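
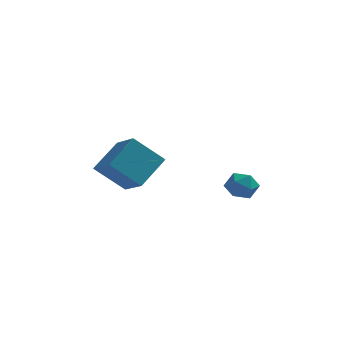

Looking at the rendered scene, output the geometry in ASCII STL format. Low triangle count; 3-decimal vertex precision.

solid 
facet normal -0.878 0.344 0.334
outer loop
vertex 1.61 -0.698 0.647
vertex 1.289 -1.585 0.717
vertex 1.727 -1.18 1.452
endloop
endfacet
facet normal -0.346 0.782 0.518
outer loop
vertex 1.61 -0.698 0.647
vertex 1.727 -1.18 1.452
vertex 2.431 -0.645 1.115
endloop
endfacet
facet normal -0.020 0.997 -0.078
outer loop
vertex 1.61 -0.698 0.647
vertex 2.431 -0.645 1.115
vertex 2.428 -0.719 0.171
endloop
endfacet
facet normal -0.350 0.692 -0.632
outer loop
vertex 1.61 -0.698 0.647
vertex 2.428 -0.719 0.171
vertex 1.722 -1.3 -0.074
endloop
endfacet
facet normal -0.880 0.289 -0.378
outer loop
vertex 1.61 -0.698 0.647
vertex 1.722 -1.3 -0.074
vertex 1.289 -1.585 0.717
endloop
endfacet
facet normal 0.124 0.407 0.905
outer loop
vertex 2.431 -0.645 1.115
vertex 1.727 -1.18 1.452
vertex 2.618 -1.5 1.474
endloop
endfacet
facet normal -0.737 -0.301 0.605
outer loop
vertex 1.727 -1.18 1.452
vertex 1.289 -1.585 0.717
vertex 1.912 -2.081 1.229
endloop
endfacet
facet normal -0.740 -0.391 -0.546
outer loop
vertex 1.289 -1.585 0.717
vertex 1.722 -1.3 -0.074
vertex 1.909 -2.155 0.285
endloop
endfacet
facet normal 0.117 0.261 -0.958
outer loop
vertex 1.722 -1.3 -0.074
vertex 2.428 -0.719 0.171
vertex 2.613 -1.62 -0.052
endloop
endfacet
facet normal 0.652 0.756 -0.061
outer loop
vertex 2.428 -0.719 0.171
vertex 2.431 -0.645 1.115
vertex 3.051 -1.215 0.683
endloop
endfacet
facet normal 0.350 -0.692 0.632
outer loop
vertex 2.73 -2.102 0.753
vertex 2.618 -1.5 1.474
vertex 1.912 -2.081 1.229
endloop
endfacet
facet normal 0.020 -0.997 0.078
outer loop
vertex 2.73 -2.102 0.753
vertex 1.912 -2.081 1.229
vertex 1.909 -2.155 0.285
endloop
endfacet
facet normal 0.346 -0.782 -0.518
outer loop
vertex 2.73 -2.102 0.753
vertex 1.909 -2.155 0.285
vertex 2.613 -1.62 -0.052
endloop
endfacet
facet normal 0.878 -0.344 -0.334
outer loop
vertex 2.73 -2.102 0.753
vertex 2.613 -1.62 -0.052
vertex 3.051 -1.215 0.683
endloop
endfacet
facet normal 0.880 -0.289 0.378
outer loop
vertex 2.73 -2.102 0.753
vertex 3.051 -1.215 0.683
vertex 2.618 -1.5 1.474
endloop
endfacet
facet normal -0.117 -0.261 0.958
outer loop
vertex 1.912 -2.081 1.229
vertex 2.618 -1.5 1.474
vertex 1.727 -1.18 1.452
endloop
endfacet
facet normal -0.652 -0.756 0.061
outer loop
vertex 1.909 -2.155 0.285
vertex 1.912 -2.081 1.229
vertex 1.289 -1.585 0.717
endloop
endfacet
facet normal -0.124 -0.407 -0.905
outer loop
vertex 2.613 -1.62 -0.052
vertex 1.909 -2.155 0.285
vertex 1.722 -1.3 -0.074
endloop
endfacet
facet normal 0.737 0.301 -0.605
outer loop
vertex 3.051 -1.215 0.683
vertex 2.613 -1.62 -0.052
vertex 2.428 -0.719 0.171
endloop
endfacet
facet normal 0.740 0.391 0.546
outer loop
vertex 2.618 -1.5 1.474
vertex 3.051 -1.215 0.683
vertex 2.431 -0.645 1.115
endloop
endfacet
facet normal -0.431 -0.683 -0.591
outer loop
vertex -4.189 -3.066 2.4
vertex -5.28 -1.606 1.508
vertex -2.623 -2.789 0.938
endloop
endfacet
facet normal 0.538 -0.720 0.440
outer loop
vertex -1.68 -1.294 2.232
vertex -4.189 -3.066 2.4
vertex -2.623 -2.789 0.938
endloop
endfacet
facet normal -0.431 -0.682 -0.591
outer loop
vertex -2.623 -2.789 0.938
vertex -5.28 -1.606 1.508
vertex -3.714 -1.328 0.046
endloop
endfacet
facet normal 0.725 0.128 -0.677
outer loop
vertex -3.714 -1.328 0.046
vertex -1.68 -1.294 2.232
vertex -2.623 -2.789 0.938
endloop
endfacet
facet normal -0.725 -0.128 0.677
outer loop
vertex -4.189 -3.066 2.4
vertex -4.337 -0.111 2.802
vertex -5.28 -1.606 1.508
endloop
endfacet
facet normal 0.538 -0.720 0.439
outer loop
vertex -3.246 -1.572 3.694
vertex -4.189 -3.066 2.4
vertex -1.68 -1.294 2.232
endloop
endfacet
facet normal -0.725 -0.128 0.677
outer loop
vertex -3.246 -1.572 3.694
vertex -4.337 -0.111 2.802
vertex -4.189 -3.066 2.4
endloop
endfacet
facet normal -0.538 0.720 -0.439
outer loop
vertex -5.28 -1.606 1.508
vertex -4.337 -0.111 2.802
vertex -3.714 -1.328 0.046
endloop
endfacet
facet normal 0.725 0.128 -0.677
outer loop
vertex -2.771 0.166 1.34
vertex -1.68 -1.294 2.232
vertex -3.714 -1.328 0.046
endloop
endfacet
facet normal -0.537 0.720 -0.439
outer loop
vertex -3.714 -1.328 0.046
vertex -4.337 -0.111 2.802
vertex -2.771 0.166 1.34
endloop
endfacet
facet normal 0.430 0.683 0.591
outer loop
vertex -2.771 0.166 1.34
vertex -3.246 -1.572 3.694
vertex -1.68 -1.294 2.232
endloop
endfacet
facet normal 0.431 0.682 0.591
outer loop
vertex -4.337 -0.111 2.802
vertex -3.246 -1.572 3.694
vertex -2.771 0.166 1.34
endloop
endfacet

endsolid


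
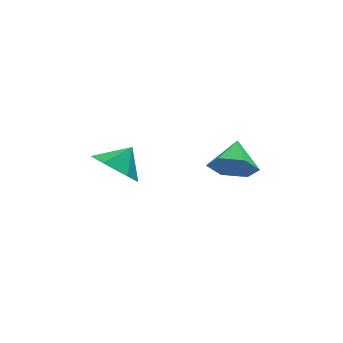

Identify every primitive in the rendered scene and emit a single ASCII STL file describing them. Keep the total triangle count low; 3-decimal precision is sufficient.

solid 
facet normal -0.467 -0.763 -0.447
outer loop
vertex 3.585 2.302 -4.807
vertex 2.933 2.236 -4.013
vertex 2.708 2.843 -4.814
endloop
endfacet
facet normal 0.453 0.728 -0.514
outer loop
vertex 3.585 2.302 -4.807
vertex 2.708 2.843 -4.814
vertex 3.587 3.304 -3.387
endloop
endfacet
facet normal -0.466 -0.763 -0.447
outer loop
vertex 2.708 2.843 -4.814
vertex 2.933 2.236 -4.013
vertex 2.056 2.776 -4.02
endloop
endfacet
facet normal -0.270 0.952 -0.141
outer loop
vertex 2.708 2.843 -4.814
vertex 2.056 2.776 -4.02
vertex 3.587 3.304 -3.387
endloop
endfacet
facet normal -0.466 -0.763 -0.447
outer loop
vertex 2.056 2.776 -4.02
vertex 2.933 2.236 -4.013
vertex 2.281 2.169 -3.218
endloop
endfacet
facet normal -0.472 0.634 0.612
outer loop
vertex 2.056 2.776 -4.02
vertex 2.281 2.169 -3.218
vertex 3.587 3.304 -3.387
endloop
endfacet
facet normal -0.467 -0.763 -0.447
outer loop
vertex 2.281 2.169 -3.218
vertex 2.933 2.236 -4.013
vertex 3.158 1.629 -3.212
endloop
endfacet
facet normal 0.049 0.091 0.995
outer loop
vertex 2.281 2.169 -3.218
vertex 3.158 1.629 -3.212
vertex 3.587 3.304 -3.387
endloop
endfacet
facet normal -0.466 -0.763 -0.447
outer loop
vertex 3.158 1.629 -3.212
vertex 2.933 2.236 -4.013
vertex 3.81 1.696 -4.006
endloop
endfacet
facet normal 0.771 -0.133 0.622
outer loop
vertex 3.158 1.629 -3.212
vertex 3.81 1.696 -4.006
vertex 3.587 3.304 -3.387
endloop
endfacet
facet normal -0.467 -0.763 -0.447
outer loop
vertex 3.81 1.696 -4.006
vertex 2.933 2.236 -4.013
vertex 3.585 2.302 -4.807
endloop
endfacet
facet normal 0.974 0.186 -0.133
outer loop
vertex 3.81 1.696 -4.006
vertex 3.585 2.302 -4.807
vertex 3.587 3.304 -3.387
endloop
endfacet
facet normal -0.713 -0.297 -0.636
outer loop
vertex -1.086 1.769 -3.276
vertex -1.78 2.385 -2.785
vertex -1.22 2.762 -3.589
endloop
endfacet
facet normal 0.981 0.077 -0.175
outer loop
vertex -1.086 1.769 -3.276
vertex -1.22 2.762 -3.589
vertex -0.94 2.735 -2.035
endloop
endfacet
facet normal -0.713 -0.297 -0.636
outer loop
vertex -1.22 2.762 -3.589
vertex -1.78 2.385 -2.785
vertex -1.914 3.378 -3.099
endloop
endfacet
facet normal 0.621 0.778 -0.098
outer loop
vertex -1.22 2.762 -3.589
vertex -1.914 3.378 -3.099
vertex -0.94 2.735 -2.035
endloop
endfacet
facet normal -0.712 -0.297 -0.636
outer loop
vertex -1.914 3.378 -3.099
vertex -1.78 2.385 -2.785
vertex -2.475 3.001 -2.295
endloop
endfacet
facet normal 0.074 0.882 0.465
outer loop
vertex -1.914 3.378 -3.099
vertex -2.475 3.001 -2.295
vertex -0.94 2.735 -2.035
endloop
endfacet
facet normal -0.712 -0.297 -0.636
outer loop
vertex -2.475 3.001 -2.295
vertex -1.78 2.385 -2.785
vertex -2.341 2.008 -1.981
endloop
endfacet
facet normal -0.112 0.286 0.952
outer loop
vertex -2.475 3.001 -2.295
vertex -2.341 2.008 -1.981
vertex -0.94 2.735 -2.035
endloop
endfacet
facet normal -0.713 -0.296 -0.636
outer loop
vertex -2.341 2.008 -1.981
vertex -1.78 2.385 -2.785
vertex -1.647 1.392 -2.472
endloop
endfacet
facet normal 0.250 -0.416 0.874
outer loop
vertex -2.341 2.008 -1.981
vertex -1.647 1.392 -2.472
vertex -0.94 2.735 -2.035
endloop
endfacet
facet normal -0.713 -0.296 -0.636
outer loop
vertex -1.647 1.392 -2.472
vertex -1.78 2.385 -2.785
vertex -1.086 1.769 -3.276
endloop
endfacet
facet normal 0.795 -0.520 0.311
outer loop
vertex -1.647 1.392 -2.472
vertex -1.086 1.769 -3.276
vertex -0.94 2.735 -2.035
endloop
endfacet

endsolid


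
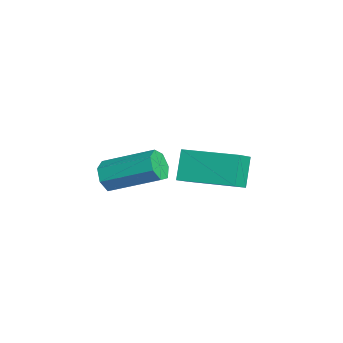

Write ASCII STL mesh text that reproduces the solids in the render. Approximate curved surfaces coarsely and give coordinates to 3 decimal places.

solid 
facet normal -0.635 0.499 -0.590
outer loop
vertex -2.245 -0.077 -1.261
vertex -1.202 1.551 -1.005
vertex -1.587 -0.351 -2.201
endloop
endfacet
facet normal -0.535 -0.834 -0.132
outer loop
vertex -0.978 -0.831 -1.635
vertex -2.245 -0.077 -1.261
vertex -1.587 -0.351 -2.201
endloop
endfacet
facet normal -0.634 0.499 -0.590
outer loop
vertex -1.587 -0.351 -2.201
vertex -1.202 1.551 -1.005
vertex -0.544 1.276 -1.945
endloop
endfacet
facet normal 0.558 -0.232 -0.797
outer loop
vertex -0.544 1.276 -1.945
vertex -0.978 -0.831 -1.635
vertex -1.587 -0.351 -2.201
endloop
endfacet
facet normal -0.558 0.232 0.797
outer loop
vertex -2.245 -0.077 -1.261
vertex -0.593 1.071 -0.439
vertex -1.202 1.551 -1.005
endloop
endfacet
facet normal -0.535 -0.835 -0.130
outer loop
vertex -1.636 -0.556 -0.695
vertex -2.245 -0.077 -1.261
vertex -0.978 -0.831 -1.635
endloop
endfacet
facet normal -0.558 0.232 0.797
outer loop
vertex -1.636 -0.556 -0.695
vertex -0.593 1.071 -0.439
vertex -2.245 -0.077 -1.261
endloop
endfacet
facet normal 0.536 0.834 0.131
outer loop
vertex -1.202 1.551 -1.005
vertex -0.593 1.071 -0.439
vertex -0.544 1.276 -1.945
endloop
endfacet
facet normal 0.558 -0.232 -0.797
outer loop
vertex 0.065 0.797 -1.379
vertex -0.978 -0.831 -1.635
vertex -0.544 1.276 -1.945
endloop
endfacet
facet normal 0.535 0.835 0.131
outer loop
vertex -0.544 1.276 -1.945
vertex -0.593 1.071 -0.439
vertex 0.065 0.797 -1.379
endloop
endfacet
facet normal 0.634 -0.499 0.590
outer loop
vertex 0.065 0.797 -1.379
vertex -1.636 -0.556 -0.695
vertex -0.978 -0.831 -1.635
endloop
endfacet
facet normal 0.635 -0.500 0.590
outer loop
vertex -0.593 1.071 -0.439
vertex -1.636 -0.556 -0.695
vertex 0.065 0.797 -1.379
endloop
endfacet
facet normal -0.357 -0.828 -0.432
outer loop
vertex 1.303 -3.261 -0.197
vertex 0.824 -3.214 0.109
vertex 0.941 -2.996 -0.405
endloop
endfacet
facet normal 0.580 0.166 -0.798
outer loop
vertex 1.303 -3.261 -0.197
vertex 0.941 -2.996 -0.405
vertex 1.934 -1.793 0.566
endloop
endfacet
facet normal 0.580 0.165 -0.797
outer loop
vertex 1.934 -1.793 0.566
vertex 0.941 -2.996 -0.405
vertex 1.572 -1.529 0.357
endloop
endfacet
facet normal 0.356 0.829 0.431
outer loop
vertex 1.934 -1.793 0.566
vertex 1.572 -1.529 0.357
vertex 1.456 -1.746 0.871
endloop
endfacet
facet normal -0.355 -0.829 -0.432
outer loop
vertex 0.941 -2.996 -0.405
vertex 0.824 -3.214 0.109
vertex 0.491 -2.896 -0.227
endloop
endfacet
facet normal -0.211 0.521 -0.827
outer loop
vertex 0.941 -2.996 -0.405
vertex 0.491 -2.896 -0.227
vertex 1.572 -1.529 0.357
endloop
endfacet
facet normal -0.212 0.521 -0.827
outer loop
vertex 1.572 -1.529 0.357
vertex 0.491 -2.896 -0.227
vertex 1.122 -1.428 0.536
endloop
endfacet
facet normal 0.357 0.829 0.431
outer loop
vertex 1.572 -1.529 0.357
vertex 1.122 -1.428 0.536
vertex 1.456 -1.746 0.871
endloop
endfacet
facet normal -0.358 -0.829 -0.430
outer loop
vertex 0.491 -2.896 -0.227
vertex 0.824 -3.214 0.109
vertex 0.292 -3.034 0.205
endloop
endfacet
facet normal -0.843 0.484 -0.234
outer loop
vertex 0.491 -2.896 -0.227
vertex 0.292 -3.034 0.205
vertex 1.122 -1.428 0.536
endloop
endfacet
facet normal -0.843 0.484 -0.233
outer loop
vertex 1.122 -1.428 0.536
vertex 0.292 -3.034 0.205
vertex 0.923 -1.567 0.967
endloop
endfacet
facet normal 0.356 0.829 0.432
outer loop
vertex 1.122 -1.428 0.536
vertex 0.923 -1.567 0.967
vertex 1.456 -1.746 0.871
endloop
endfacet
facet normal -0.358 -0.828 -0.431
outer loop
vertex 0.292 -3.034 0.205
vertex 0.824 -3.214 0.109
vertex 0.494 -3.308 0.564
endloop
endfacet
facet normal -0.840 0.083 0.536
outer loop
vertex 0.292 -3.034 0.205
vertex 0.494 -3.308 0.564
vertex 0.923 -1.567 0.967
endloop
endfacet
facet normal -0.840 0.083 0.536
outer loop
vertex 0.923 -1.567 0.967
vertex 0.494 -3.308 0.564
vertex 1.125 -1.841 1.326
endloop
endfacet
facet normal 0.356 0.829 0.432
outer loop
vertex 0.923 -1.567 0.967
vertex 1.125 -1.841 1.326
vertex 1.456 -1.746 0.871
endloop
endfacet
facet normal -0.358 -0.829 -0.431
outer loop
vertex 0.494 -3.308 0.564
vertex 0.824 -3.214 0.109
vertex 0.945 -3.511 0.58
endloop
endfacet
facet normal -0.203 -0.381 0.902
outer loop
vertex 0.494 -3.308 0.564
vertex 0.945 -3.511 0.58
vertex 1.125 -1.841 1.326
endloop
endfacet
facet normal -0.205 -0.381 0.902
outer loop
vertex 1.125 -1.841 1.326
vertex 0.945 -3.511 0.58
vertex 1.576 -2.043 1.343
endloop
endfacet
facet normal 0.355 0.829 0.432
outer loop
vertex 1.125 -1.841 1.326
vertex 1.576 -2.043 1.343
vertex 1.456 -1.746 0.871
endloop
endfacet
facet normal -0.356 -0.829 -0.431
outer loop
vertex 0.945 -3.511 0.58
vertex 0.824 -3.214 0.109
vertex 1.305 -3.489 0.241
endloop
endfacet
facet normal 0.587 -0.557 0.587
outer loop
vertex 0.945 -3.511 0.58
vertex 1.305 -3.489 0.241
vertex 1.576 -2.043 1.343
endloop
endfacet
facet normal 0.586 -0.558 0.588
outer loop
vertex 1.576 -2.043 1.343
vertex 1.305 -3.489 0.241
vertex 1.936 -2.022 1.004
endloop
endfacet
facet normal 0.357 0.829 0.431
outer loop
vertex 1.576 -2.043 1.343
vertex 1.936 -2.022 1.004
vertex 1.456 -1.746 0.871
endloop
endfacet
facet normal -0.356 -0.830 -0.430
outer loop
vertex 1.305 -3.489 0.241
vertex 0.824 -3.214 0.109
vertex 1.303 -3.261 -0.197
endloop
endfacet
facet normal 0.934 -0.314 -0.168
outer loop
vertex 1.305 -3.489 0.241
vertex 1.303 -3.261 -0.197
vertex 1.936 -2.022 1.004
endloop
endfacet
facet normal 0.934 -0.314 -0.168
outer loop
vertex 1.936 -2.022 1.004
vertex 1.303 -3.261 -0.197
vertex 1.934 -1.793 0.566
endloop
endfacet
facet normal 0.357 0.829 0.432
outer loop
vertex 1.936 -2.022 1.004
vertex 1.934 -1.793 0.566
vertex 1.456 -1.746 0.871
endloop
endfacet

endsolid


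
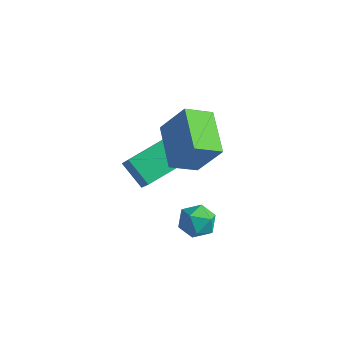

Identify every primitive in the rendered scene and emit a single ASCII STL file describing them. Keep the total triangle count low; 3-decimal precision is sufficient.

solid 
facet normal -0.107 0.925 0.366
outer loop
vertex 0.161 -0.185 -0.275
vertex 0.518 -0.403 0.381
vertex 0.933 -0.12 -0.213
endloop
endfacet
facet normal -0.051 0.937 -0.347
outer loop
vertex 0.161 -0.185 -0.275
vertex 0.933 -0.12 -0.213
vertex 0.617 -0.382 -0.874
endloop
endfacet
facet normal -0.577 0.537 -0.616
outer loop
vertex 0.161 -0.185 -0.275
vertex 0.617 -0.382 -0.874
vertex 0.005 -0.826 -0.688
endloop
endfacet
facet normal -0.958 0.279 -0.071
outer loop
vertex 0.161 -0.185 -0.275
vertex 0.005 -0.826 -0.688
vertex -0.056 -0.839 0.087
endloop
endfacet
facet normal -0.667 0.518 0.535
outer loop
vertex 0.161 -0.185 -0.275
vertex -0.056 -0.839 0.087
vertex 0.518 -0.403 0.381
endloop
endfacet
facet normal 0.571 0.633 -0.524
outer loop
vertex 0.617 -0.382 -0.874
vertex 0.933 -0.12 -0.213
vertex 1.256 -0.721 -0.587
endloop
endfacet
facet normal 0.479 0.614 0.627
outer loop
vertex 0.933 -0.12 -0.213
vertex 0.518 -0.403 0.381
vertex 1.195 -0.734 0.188
endloop
endfacet
facet normal -0.429 -0.044 0.902
outer loop
vertex 0.518 -0.403 0.381
vertex -0.056 -0.839 0.087
vertex 0.583 -1.178 0.374
endloop
endfacet
facet normal -0.898 -0.434 -0.078
outer loop
vertex -0.056 -0.839 0.087
vertex 0.005 -0.826 -0.688
vertex 0.267 -1.44 -0.287
endloop
endfacet
facet normal -0.281 -0.015 -0.960
outer loop
vertex 0.005 -0.826 -0.688
vertex 0.617 -0.382 -0.874
vertex 0.682 -1.157 -0.881
endloop
endfacet
facet normal 0.958 -0.279 0.071
outer loop
vertex 1.039 -1.375 -0.225
vertex 1.256 -0.721 -0.587
vertex 1.195 -0.734 0.188
endloop
endfacet
facet normal 0.577 -0.537 0.616
outer loop
vertex 1.039 -1.375 -0.225
vertex 1.195 -0.734 0.188
vertex 0.583 -1.178 0.374
endloop
endfacet
facet normal 0.051 -0.937 0.347
outer loop
vertex 1.039 -1.375 -0.225
vertex 0.583 -1.178 0.374
vertex 0.267 -1.44 -0.287
endloop
endfacet
facet normal 0.107 -0.925 -0.366
outer loop
vertex 1.039 -1.375 -0.225
vertex 0.267 -1.44 -0.287
vertex 0.682 -1.157 -0.881
endloop
endfacet
facet normal 0.667 -0.518 -0.535
outer loop
vertex 1.039 -1.375 -0.225
vertex 0.682 -1.157 -0.881
vertex 1.256 -0.721 -0.587
endloop
endfacet
facet normal 0.898 0.434 0.078
outer loop
vertex 1.195 -0.734 0.188
vertex 1.256 -0.721 -0.587
vertex 0.933 -0.12 -0.213
endloop
endfacet
facet normal 0.281 0.015 0.960
outer loop
vertex 0.583 -1.178 0.374
vertex 1.195 -0.734 0.188
vertex 0.518 -0.403 0.381
endloop
endfacet
facet normal -0.571 -0.633 0.524
outer loop
vertex 0.267 -1.44 -0.287
vertex 0.583 -1.178 0.374
vertex -0.056 -0.839 0.087
endloop
endfacet
facet normal -0.479 -0.614 -0.627
outer loop
vertex 0.682 -1.157 -0.881
vertex 0.267 -1.44 -0.287
vertex 0.005 -0.826 -0.688
endloop
endfacet
facet normal 0.429 0.044 -0.902
outer loop
vertex 1.256 -0.721 -0.587
vertex 0.682 -1.157 -0.881
vertex 0.617 -0.382 -0.874
endloop
endfacet
facet normal -0.790 0.088 0.607
outer loop
vertex -4.165 1.149 -0.915
vertex -3.507 3.171 -0.352
vertex -5.0 1.748 -2.089
endloop
endfacet
facet normal -0.299 -0.919 -0.256
outer loop
vertex -3.933 1.629 -2.908
vertex -4.165 1.149 -0.915
vertex -5.0 1.748 -2.089
endloop
endfacet
facet normal -0.790 0.088 0.607
outer loop
vertex -5.0 1.748 -2.089
vertex -3.507 3.171 -0.352
vertex -4.342 3.77 -1.526
endloop
endfacet
facet normal -0.535 0.384 -0.753
outer loop
vertex -4.342 3.77 -1.526
vertex -3.933 1.629 -2.908
vertex -5.0 1.748 -2.089
endloop
endfacet
facet normal 0.535 -0.384 0.753
outer loop
vertex -4.165 1.149 -0.915
vertex -2.44 3.052 -1.171
vertex -3.507 3.171 -0.352
endloop
endfacet
facet normal -0.299 -0.919 -0.256
outer loop
vertex -3.098 1.03 -1.734
vertex -4.165 1.149 -0.915
vertex -3.933 1.629 -2.908
endloop
endfacet
facet normal 0.535 -0.384 0.753
outer loop
vertex -3.098 1.03 -1.734
vertex -2.44 3.052 -1.171
vertex -4.165 1.149 -0.915
endloop
endfacet
facet normal 0.299 0.919 0.256
outer loop
vertex -3.507 3.171 -0.352
vertex -2.44 3.052 -1.171
vertex -4.342 3.77 -1.526
endloop
endfacet
facet normal -0.535 0.384 -0.753
outer loop
vertex -3.275 3.651 -2.345
vertex -3.933 1.629 -2.908
vertex -4.342 3.77 -1.526
endloop
endfacet
facet normal 0.299 0.919 0.256
outer loop
vertex -4.342 3.77 -1.526
vertex -2.44 3.052 -1.171
vertex -3.275 3.651 -2.345
endloop
endfacet
facet normal 0.790 -0.088 -0.607
outer loop
vertex -3.275 3.651 -2.345
vertex -3.098 1.03 -1.734
vertex -3.933 1.629 -2.908
endloop
endfacet
facet normal 0.790 -0.088 -0.607
outer loop
vertex -2.44 3.052 -1.171
vertex -3.098 1.03 -1.734
vertex -3.275 3.651 -2.345
endloop
endfacet
facet normal -0.464 -0.762 0.452
outer loop
vertex -0.627 0.63 2.242
vertex -2.023 1.87 2.9
vertex -1.566 0.342 0.794
endloop
endfacet
facet normal 0.705 -0.626 -0.333
outer loop
vertex -0.977 1.31 0.22
vertex -0.627 0.63 2.242
vertex -1.566 0.342 0.794
endloop
endfacet
facet normal -0.464 -0.762 0.452
outer loop
vertex -1.566 0.342 0.794
vertex -2.023 1.87 2.9
vertex -2.962 1.582 1.452
endloop
endfacet
facet normal -0.536 -0.165 -0.828
outer loop
vertex -2.962 1.582 1.452
vertex -0.977 1.31 0.22
vertex -1.566 0.342 0.794
endloop
endfacet
facet normal 0.536 0.165 0.828
outer loop
vertex -0.627 0.63 2.242
vertex -1.434 2.838 2.326
vertex -2.023 1.87 2.9
endloop
endfacet
facet normal 0.705 -0.626 -0.333
outer loop
vertex -0.038 1.598 1.668
vertex -0.627 0.63 2.242
vertex -0.977 1.31 0.22
endloop
endfacet
facet normal 0.536 0.165 0.828
outer loop
vertex -0.038 1.598 1.668
vertex -1.434 2.838 2.326
vertex -0.627 0.63 2.242
endloop
endfacet
facet normal -0.705 0.626 0.333
outer loop
vertex -2.023 1.87 2.9
vertex -1.434 2.838 2.326
vertex -2.962 1.582 1.452
endloop
endfacet
facet normal -0.536 -0.165 -0.828
outer loop
vertex -2.373 2.55 0.878
vertex -0.977 1.31 0.22
vertex -2.962 1.582 1.452
endloop
endfacet
facet normal -0.705 0.626 0.333
outer loop
vertex -2.962 1.582 1.452
vertex -1.434 2.838 2.326
vertex -2.373 2.55 0.878
endloop
endfacet
facet normal 0.464 0.762 -0.452
outer loop
vertex -2.373 2.55 0.878
vertex -0.038 1.598 1.668
vertex -0.977 1.31 0.22
endloop
endfacet
facet normal 0.464 0.762 -0.452
outer loop
vertex -1.434 2.838 2.326
vertex -0.038 1.598 1.668
vertex -2.373 2.55 0.878
endloop
endfacet

endsolid


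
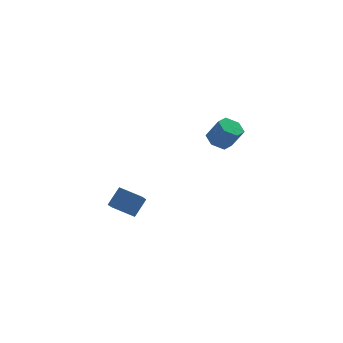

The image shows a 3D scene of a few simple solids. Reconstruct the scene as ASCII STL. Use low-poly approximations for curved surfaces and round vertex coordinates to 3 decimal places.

solid 
facet normal -0.612 0.758 0.228
outer loop
vertex -3.73 -1.837 -2.094
vertex -2.941 -1.455 -1.246
vertex -3.279 -1.27 -2.769
endloop
endfacet
facet normal -0.647 -0.313 -0.695
outer loop
vertex -2.459 -2.285 -3.074
vertex -3.73 -1.837 -2.094
vertex -3.279 -1.27 -2.769
endloop
endfacet
facet normal -0.612 0.757 0.228
outer loop
vertex -3.279 -1.27 -2.769
vertex -2.941 -1.455 -1.246
vertex -2.49 -0.888 -1.92
endloop
endfacet
facet normal 0.456 0.573 -0.681
outer loop
vertex -2.49 -0.888 -1.92
vertex -2.459 -2.285 -3.074
vertex -3.279 -1.27 -2.769
endloop
endfacet
facet normal -0.455 -0.573 0.682
outer loop
vertex -3.73 -1.837 -2.094
vertex -2.121 -2.47 -1.551
vertex -2.941 -1.455 -1.246
endloop
endfacet
facet normal -0.647 -0.313 -0.696
outer loop
vertex -2.91 -2.852 -2.4
vertex -3.73 -1.837 -2.094
vertex -2.459 -2.285 -3.074
endloop
endfacet
facet normal -0.455 -0.573 0.681
outer loop
vertex -2.91 -2.852 -2.4
vertex -2.121 -2.47 -1.551
vertex -3.73 -1.837 -2.094
endloop
endfacet
facet normal 0.646 0.313 0.696
outer loop
vertex -2.941 -1.455 -1.246
vertex -2.121 -2.47 -1.551
vertex -2.49 -0.888 -1.92
endloop
endfacet
facet normal 0.455 0.573 -0.682
outer loop
vertex -1.67 -1.903 -2.226
vertex -2.459 -2.285 -3.074
vertex -2.49 -0.888 -1.92
endloop
endfacet
facet normal 0.647 0.313 0.695
outer loop
vertex -2.49 -0.888 -1.92
vertex -2.121 -2.47 -1.551
vertex -1.67 -1.903 -2.226
endloop
endfacet
facet normal 0.612 -0.758 -0.228
outer loop
vertex -1.67 -1.903 -2.226
vertex -2.91 -2.852 -2.4
vertex -2.459 -2.285 -3.074
endloop
endfacet
facet normal 0.612 -0.758 -0.228
outer loop
vertex -2.121 -2.47 -1.551
vertex -2.91 -2.852 -2.4
vertex -1.67 -1.903 -2.226
endloop
endfacet
facet normal -0.377 0.326 -0.867
outer loop
vertex 4.384 1.447 -0.987
vertex 3.741 1.003 -0.874
vertex 3.761 1.745 -0.604
endloop
endfacet
facet normal 0.485 0.867 0.114
outer loop
vertex 4.384 1.447 -0.987
vertex 3.761 1.745 -0.604
vertex 4.902 1.002 0.201
endloop
endfacet
facet normal 0.484 0.867 0.114
outer loop
vertex 4.902 1.002 0.201
vertex 3.761 1.745 -0.604
vertex 4.278 1.3 0.584
endloop
endfacet
facet normal 0.377 -0.325 0.867
outer loop
vertex 4.902 1.002 0.201
vertex 4.278 1.3 0.584
vertex 4.259 0.557 0.314
endloop
endfacet
facet normal -0.378 0.326 -0.867
outer loop
vertex 3.761 1.745 -0.604
vertex 3.741 1.003 -0.874
vertex 3.118 1.3 -0.491
endloop
endfacet
facet normal -0.442 0.760 0.477
outer loop
vertex 3.761 1.745 -0.604
vertex 3.118 1.3 -0.491
vertex 4.278 1.3 0.584
endloop
endfacet
facet normal -0.442 0.760 0.477
outer loop
vertex 4.278 1.3 0.584
vertex 3.118 1.3 -0.491
vertex 3.635 0.855 0.697
endloop
endfacet
facet normal 0.377 -0.325 0.867
outer loop
vertex 4.278 1.3 0.584
vertex 3.635 0.855 0.697
vertex 4.259 0.557 0.314
endloop
endfacet
facet normal -0.378 0.326 -0.867
outer loop
vertex 3.118 1.3 -0.491
vertex 3.741 1.003 -0.874
vertex 3.098 0.558 -0.761
endloop
endfacet
facet normal -0.926 -0.107 0.363
outer loop
vertex 3.118 1.3 -0.491
vertex 3.098 0.558 -0.761
vertex 3.635 0.855 0.697
endloop
endfacet
facet normal -0.925 -0.108 0.363
outer loop
vertex 3.635 0.855 0.697
vertex 3.098 0.558 -0.761
vertex 3.616 0.113 0.427
endloop
endfacet
facet normal 0.377 -0.325 0.867
outer loop
vertex 3.635 0.855 0.697
vertex 3.616 0.113 0.427
vertex 4.259 0.557 0.314
endloop
endfacet
facet normal -0.377 0.325 -0.867
outer loop
vertex 3.098 0.558 -0.761
vertex 3.741 1.003 -0.874
vertex 3.722 0.26 -1.144
endloop
endfacet
facet normal -0.484 -0.868 -0.114
outer loop
vertex 3.098 0.558 -0.761
vertex 3.722 0.26 -1.144
vertex 3.616 0.113 0.427
endloop
endfacet
facet normal -0.485 -0.867 -0.114
outer loop
vertex 3.616 0.113 0.427
vertex 3.722 0.26 -1.144
vertex 4.239 -0.185 0.044
endloop
endfacet
facet normal 0.377 -0.326 0.867
outer loop
vertex 3.616 0.113 0.427
vertex 4.239 -0.185 0.044
vertex 4.259 0.557 0.314
endloop
endfacet
facet normal -0.377 0.325 -0.867
outer loop
vertex 3.722 0.26 -1.144
vertex 3.741 1.003 -0.874
vertex 4.365 0.705 -1.257
endloop
endfacet
facet normal 0.442 -0.760 -0.477
outer loop
vertex 3.722 0.26 -1.144
vertex 4.365 0.705 -1.257
vertex 4.239 -0.185 0.044
endloop
endfacet
facet normal 0.442 -0.760 -0.477
outer loop
vertex 4.239 -0.185 0.044
vertex 4.365 0.705 -1.257
vertex 4.882 0.26 -0.069
endloop
endfacet
facet normal 0.378 -0.326 0.867
outer loop
vertex 4.239 -0.185 0.044
vertex 4.882 0.26 -0.069
vertex 4.259 0.557 0.314
endloop
endfacet
facet normal -0.377 0.325 -0.867
outer loop
vertex 4.365 0.705 -1.257
vertex 3.741 1.003 -0.874
vertex 4.384 1.447 -0.987
endloop
endfacet
facet normal 0.926 0.108 -0.362
outer loop
vertex 4.365 0.705 -1.257
vertex 4.384 1.447 -0.987
vertex 4.882 0.26 -0.069
endloop
endfacet
facet normal 0.925 0.107 -0.363
outer loop
vertex 4.882 0.26 -0.069
vertex 4.384 1.447 -0.987
vertex 4.902 1.002 0.201
endloop
endfacet
facet normal 0.378 -0.326 0.867
outer loop
vertex 4.882 0.26 -0.069
vertex 4.902 1.002 0.201
vertex 4.259 0.557 0.314
endloop
endfacet

endsolid


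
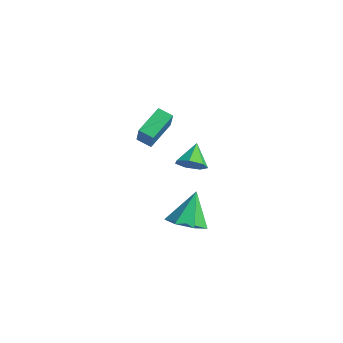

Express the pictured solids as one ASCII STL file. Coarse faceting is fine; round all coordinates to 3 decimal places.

solid 
facet normal 0.471 -0.613 -0.635
outer loop
vertex -0.642 1.998 0.454
vertex -1.18 1.404 0.628
vertex -1.223 1.977 0.043
endloop
endfacet
facet normal 0.069 0.987 -0.148
outer loop
vertex -0.642 1.998 0.454
vertex -1.223 1.977 0.043
vertex -1.82 2.236 1.492
endloop
endfacet
facet normal 0.470 -0.613 -0.635
outer loop
vertex -1.223 1.977 0.043
vertex -1.18 1.404 0.628
vertex -1.772 1.525 0.073
endloop
endfacet
facet normal -0.602 0.706 -0.374
outer loop
vertex -1.223 1.977 0.043
vertex -1.772 1.525 0.073
vertex -1.82 2.236 1.492
endloop
endfacet
facet normal 0.470 -0.612 -0.635
outer loop
vertex -1.772 1.525 0.073
vertex -1.18 1.404 0.628
vertex -1.875 0.981 0.521
endloop
endfacet
facet normal -0.989 0.113 -0.090
outer loop
vertex -1.772 1.525 0.073
vertex -1.875 0.981 0.521
vertex -1.82 2.236 1.492
endloop
endfacet
facet normal 0.471 -0.612 -0.635
outer loop
vertex -1.875 0.981 0.521
vertex -1.18 1.404 0.628
vertex -1.455 0.756 1.049
endloop
endfacet
facet normal -0.801 -0.344 0.490
outer loop
vertex -1.875 0.981 0.521
vertex -1.455 0.756 1.049
vertex -1.82 2.236 1.492
endloop
endfacet
facet normal 0.470 -0.612 -0.636
outer loop
vertex -1.455 0.756 1.049
vertex -1.18 1.404 0.628
vertex -0.828 1.018 1.26
endloop
endfacet
facet normal -0.178 -0.322 0.930
outer loop
vertex -1.455 0.756 1.049
vertex -0.828 1.018 1.26
vertex -1.82 2.236 1.492
endloop
endfacet
facet normal 0.470 -0.612 -0.636
outer loop
vertex -0.828 1.018 1.26
vertex -1.18 1.404 0.628
vertex -0.466 1.571 0.995
endloop
endfacet
facet normal 0.409 0.162 0.898
outer loop
vertex -0.828 1.018 1.26
vertex -0.466 1.571 0.995
vertex -1.82 2.236 1.492
endloop
endfacet
facet normal 0.470 -0.612 -0.636
outer loop
vertex -0.466 1.571 0.995
vertex -1.18 1.404 0.628
vertex -0.642 1.998 0.454
endloop
endfacet
facet normal 0.520 0.745 0.419
outer loop
vertex -0.466 1.571 0.995
vertex -0.642 1.998 0.454
vertex -1.82 2.236 1.492
endloop
endfacet
facet normal 0.186 -0.446 -0.876
outer loop
vertex 3.726 -2.18 0.548
vertex 2.801 -1.91 0.214
vertex 3.679 -1.396 0.139
endloop
endfacet
facet normal 0.795 0.317 0.517
outer loop
vertex 3.726 -2.18 0.548
vertex 3.679 -1.396 0.139
vertex 2.459 -1.09 1.826
endloop
endfacet
facet normal 0.186 -0.445 -0.876
outer loop
vertex 3.679 -1.396 0.139
vertex 2.801 -1.91 0.214
vertex 2.97 -0.999 -0.213
endloop
endfacet
facet normal 0.427 0.892 0.147
outer loop
vertex 3.679 -1.396 0.139
vertex 2.97 -0.999 -0.213
vertex 2.459 -1.09 1.826
endloop
endfacet
facet normal 0.185 -0.445 -0.876
outer loop
vertex 2.97 -0.999 -0.213
vertex 2.801 -1.91 0.214
vertex 2.134 -1.288 -0.243
endloop
endfacet
facet normal -0.325 0.945 -0.039
outer loop
vertex 2.97 -0.999 -0.213
vertex 2.134 -1.288 -0.243
vertex 2.459 -1.09 1.826
endloop
endfacet
facet normal 0.185 -0.445 -0.876
outer loop
vertex 2.134 -1.288 -0.243
vertex 2.801 -1.91 0.214
vertex 1.8 -2.045 0.071
endloop
endfacet
facet normal -0.895 0.436 0.099
outer loop
vertex 2.134 -1.288 -0.243
vertex 1.8 -2.045 0.071
vertex 2.459 -1.09 1.826
endloop
endfacet
facet normal 0.185 -0.446 -0.876
outer loop
vertex 1.8 -2.045 0.071
vertex 2.801 -1.91 0.214
vertex 2.219 -2.7 0.493
endloop
endfacet
facet normal -0.853 -0.251 0.457
outer loop
vertex 1.8 -2.045 0.071
vertex 2.219 -2.7 0.493
vertex 2.459 -1.09 1.826
endloop
endfacet
facet normal 0.185 -0.446 -0.876
outer loop
vertex 2.219 -2.7 0.493
vertex 2.801 -1.91 0.214
vertex 3.077 -2.76 0.705
endloop
endfacet
facet normal -0.231 -0.600 0.766
outer loop
vertex 2.219 -2.7 0.493
vertex 3.077 -2.76 0.705
vertex 2.459 -1.09 1.826
endloop
endfacet
facet normal 0.186 -0.445 -0.876
outer loop
vertex 3.077 -2.76 0.705
vertex 2.801 -1.91 0.214
vertex 3.726 -2.18 0.548
endloop
endfacet
facet normal 0.501 -0.347 0.793
outer loop
vertex 3.077 -2.76 0.705
vertex 3.726 -2.18 0.548
vertex 2.459 -1.09 1.826
endloop
endfacet
facet normal -0.822 -0.427 0.376
outer loop
vertex -2.85 -0.433 2.905
vertex -3.251 1.024 3.684
vertex -3.632 0.002 1.688
endloop
endfacet
facet normal 0.235 -0.857 -0.458
outer loop
vertex -2.949 0.356 1.376
vertex -2.85 -0.433 2.905
vertex -3.632 0.002 1.688
endloop
endfacet
facet normal -0.822 -0.427 0.376
outer loop
vertex -3.632 0.002 1.688
vertex -3.251 1.024 3.684
vertex -4.033 1.459 2.467
endloop
endfacet
facet normal -0.517 0.288 -0.806
outer loop
vertex -4.033 1.459 2.467
vertex -2.949 0.356 1.376
vertex -3.632 0.002 1.688
endloop
endfacet
facet normal 0.517 -0.288 0.806
outer loop
vertex -2.85 -0.433 2.905
vertex -2.568 1.378 3.372
vertex -3.251 1.024 3.684
endloop
endfacet
facet normal 0.235 -0.857 -0.458
outer loop
vertex -2.167 -0.079 2.593
vertex -2.85 -0.433 2.905
vertex -2.949 0.356 1.376
endloop
endfacet
facet normal 0.517 -0.288 0.806
outer loop
vertex -2.167 -0.079 2.593
vertex -2.568 1.378 3.372
vertex -2.85 -0.433 2.905
endloop
endfacet
facet normal -0.235 0.857 0.458
outer loop
vertex -3.251 1.024 3.684
vertex -2.568 1.378 3.372
vertex -4.033 1.459 2.467
endloop
endfacet
facet normal -0.517 0.288 -0.806
outer loop
vertex -3.35 1.813 2.155
vertex -2.949 0.356 1.376
vertex -4.033 1.459 2.467
endloop
endfacet
facet normal -0.235 0.857 0.458
outer loop
vertex -4.033 1.459 2.467
vertex -2.568 1.378 3.372
vertex -3.35 1.813 2.155
endloop
endfacet
facet normal 0.822 0.427 -0.376
outer loop
vertex -3.35 1.813 2.155
vertex -2.167 -0.079 2.593
vertex -2.949 0.356 1.376
endloop
endfacet
facet normal 0.822 0.427 -0.376
outer loop
vertex -2.568 1.378 3.372
vertex -2.167 -0.079 2.593
vertex -3.35 1.813 2.155
endloop
endfacet

endsolid


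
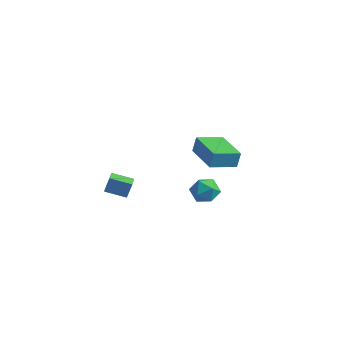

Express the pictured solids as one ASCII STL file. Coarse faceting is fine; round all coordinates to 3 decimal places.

solid 
facet normal -0.853 -0.439 0.281
outer loop
vertex -4.141 1.609 -1.244
vertex -4.664 2.457 -1.507
vertex -4.258 1.257 -2.151
endloop
endfacet
facet normal 0.507 -0.824 0.254
outer loop
vertex -3.156 1.823 -2.513
vertex -4.141 1.609 -1.244
vertex -4.258 1.257 -2.151
endloop
endfacet
facet normal -0.854 -0.439 0.280
outer loop
vertex -4.258 1.257 -2.151
vertex -4.664 2.457 -1.507
vertex -4.78 2.104 -2.414
endloop
endfacet
facet normal -0.119 -0.360 -0.925
outer loop
vertex -4.78 2.104 -2.414
vertex -3.156 1.823 -2.513
vertex -4.258 1.257 -2.151
endloop
endfacet
facet normal 0.119 0.360 0.925
outer loop
vertex -4.141 1.609 -1.244
vertex -3.562 3.023 -1.869
vertex -4.664 2.457 -1.507
endloop
endfacet
facet normal 0.508 -0.823 0.255
outer loop
vertex -3.04 2.176 -1.606
vertex -4.141 1.609 -1.244
vertex -3.156 1.823 -2.513
endloop
endfacet
facet normal 0.119 0.360 0.925
outer loop
vertex -3.04 2.176 -1.606
vertex -3.562 3.023 -1.869
vertex -4.141 1.609 -1.244
endloop
endfacet
facet normal -0.507 0.823 -0.256
outer loop
vertex -4.664 2.457 -1.507
vertex -3.562 3.023 -1.869
vertex -4.78 2.104 -2.414
endloop
endfacet
facet normal -0.119 -0.360 -0.925
outer loop
vertex -3.679 2.671 -2.776
vertex -3.156 1.823 -2.513
vertex -4.78 2.104 -2.414
endloop
endfacet
facet normal -0.508 0.823 -0.254
outer loop
vertex -4.78 2.104 -2.414
vertex -3.562 3.023 -1.869
vertex -3.679 2.671 -2.776
endloop
endfacet
facet normal 0.853 0.439 -0.280
outer loop
vertex -3.679 2.671 -2.776
vertex -3.04 2.176 -1.606
vertex -3.156 1.823 -2.513
endloop
endfacet
facet normal 0.854 0.439 -0.280
outer loop
vertex -3.562 3.023 -1.869
vertex -3.04 2.176 -1.606
vertex -3.679 2.671 -2.776
endloop
endfacet
facet normal -0.997 0.054 -0.059
outer loop
vertex 0.057 3.885 -1.916
vertex -0.015 3.218 -1.311
vertex 0.015 4.078 -1.033
endloop
endfacet
facet normal -0.700 0.690 -0.184
outer loop
vertex 0.057 3.885 -1.916
vertex 0.015 4.078 -1.033
vertex 0.594 4.523 -1.566
endloop
endfacet
facet normal -0.258 0.622 -0.739
outer loop
vertex 0.057 3.885 -1.916
vertex 0.594 4.523 -1.566
vertex 0.922 3.938 -2.173
endloop
endfacet
facet normal -0.281 -0.056 -0.958
outer loop
vertex 0.057 3.885 -1.916
vertex 0.922 3.938 -2.173
vertex 0.545 3.131 -2.015
endloop
endfacet
facet normal -0.739 -0.407 -0.537
outer loop
vertex 0.057 3.885 -1.916
vertex 0.545 3.131 -2.015
vertex -0.015 3.218 -1.311
endloop
endfacet
facet normal -0.310 0.868 0.388
outer loop
vertex 0.594 4.523 -1.566
vertex 0.015 4.078 -1.033
vertex 0.855 4.249 -0.745
endloop
endfacet
facet normal -0.791 -0.163 0.589
outer loop
vertex 0.015 4.078 -1.033
vertex -0.015 3.218 -1.311
vertex 0.478 3.442 -0.587
endloop
endfacet
facet normal -0.373 -0.909 -0.185
outer loop
vertex -0.015 3.218 -1.311
vertex 0.545 3.131 -2.015
vertex 0.806 2.857 -1.194
endloop
endfacet
facet normal 0.366 -0.341 -0.866
outer loop
vertex 0.545 3.131 -2.015
vertex 0.922 3.938 -2.173
vertex 1.385 3.302 -1.727
endloop
endfacet
facet normal 0.406 0.758 -0.511
outer loop
vertex 0.922 3.938 -2.173
vertex 0.594 4.523 -1.566
vertex 1.415 4.162 -1.449
endloop
endfacet
facet normal 0.281 0.056 0.958
outer loop
vertex 1.343 3.495 -0.844
vertex 0.855 4.249 -0.745
vertex 0.478 3.442 -0.587
endloop
endfacet
facet normal 0.258 -0.622 0.739
outer loop
vertex 1.343 3.495 -0.844
vertex 0.478 3.442 -0.587
vertex 0.806 2.857 -1.194
endloop
endfacet
facet normal 0.700 -0.690 0.184
outer loop
vertex 1.343 3.495 -0.844
vertex 0.806 2.857 -1.194
vertex 1.385 3.302 -1.727
endloop
endfacet
facet normal 0.997 -0.054 0.059
outer loop
vertex 1.343 3.495 -0.844
vertex 1.385 3.302 -1.727
vertex 1.415 4.162 -1.449
endloop
endfacet
facet normal 0.739 0.407 0.537
outer loop
vertex 1.343 3.495 -0.844
vertex 1.415 4.162 -1.449
vertex 0.855 4.249 -0.745
endloop
endfacet
facet normal -0.366 0.341 0.866
outer loop
vertex 0.478 3.442 -0.587
vertex 0.855 4.249 -0.745
vertex 0.015 4.078 -1.033
endloop
endfacet
facet normal -0.406 -0.758 0.511
outer loop
vertex 0.806 2.857 -1.194
vertex 0.478 3.442 -0.587
vertex -0.015 3.218 -1.311
endloop
endfacet
facet normal 0.310 -0.868 -0.388
outer loop
vertex 1.385 3.302 -1.727
vertex 0.806 2.857 -1.194
vertex 0.545 3.131 -2.015
endloop
endfacet
facet normal 0.791 0.163 -0.589
outer loop
vertex 1.415 4.162 -1.449
vertex 1.385 3.302 -1.727
vertex 0.922 3.938 -2.173
endloop
endfacet
facet normal 0.373 0.909 0.185
outer loop
vertex 0.855 4.249 -0.745
vertex 1.415 4.162 -1.449
vertex 0.594 4.523 -1.566
endloop
endfacet
facet normal -0.503 -0.828 0.249
outer loop
vertex 3.312 0.684 4.331
vertex 1.462 1.774 4.217
vertex 3.234 0.455 3.412
endloop
endfacet
facet normal 0.861 -0.507 0.053
outer loop
vertex 4.018 1.746 3.023
vertex 3.312 0.684 4.331
vertex 3.234 0.455 3.412
endloop
endfacet
facet normal -0.503 -0.828 0.250
outer loop
vertex 3.234 0.455 3.412
vertex 1.462 1.774 4.217
vertex 1.384 1.544 3.298
endloop
endfacet
facet normal -0.082 -0.241 -0.967
outer loop
vertex 1.384 1.544 3.298
vertex 4.018 1.746 3.023
vertex 3.234 0.455 3.412
endloop
endfacet
facet normal 0.083 0.241 0.967
outer loop
vertex 3.312 0.684 4.331
vertex 2.246 3.065 3.828
vertex 1.462 1.774 4.217
endloop
endfacet
facet normal 0.861 -0.506 0.054
outer loop
vertex 4.096 1.976 3.942
vertex 3.312 0.684 4.331
vertex 4.018 1.746 3.023
endloop
endfacet
facet normal 0.082 0.241 0.967
outer loop
vertex 4.096 1.976 3.942
vertex 2.246 3.065 3.828
vertex 3.312 0.684 4.331
endloop
endfacet
facet normal -0.861 0.506 -0.054
outer loop
vertex 1.462 1.774 4.217
vertex 2.246 3.065 3.828
vertex 1.384 1.544 3.298
endloop
endfacet
facet normal -0.082 -0.241 -0.967
outer loop
vertex 2.168 2.836 2.909
vertex 4.018 1.746 3.023
vertex 1.384 1.544 3.298
endloop
endfacet
facet normal -0.861 0.506 -0.053
outer loop
vertex 1.384 1.544 3.298
vertex 2.246 3.065 3.828
vertex 2.168 2.836 2.909
endloop
endfacet
facet normal 0.503 0.827 -0.250
outer loop
vertex 2.168 2.836 2.909
vertex 4.096 1.976 3.942
vertex 4.018 1.746 3.023
endloop
endfacet
facet normal 0.503 0.828 -0.249
outer loop
vertex 2.246 3.065 3.828
vertex 4.096 1.976 3.942
vertex 2.168 2.836 2.909
endloop
endfacet

endsolid


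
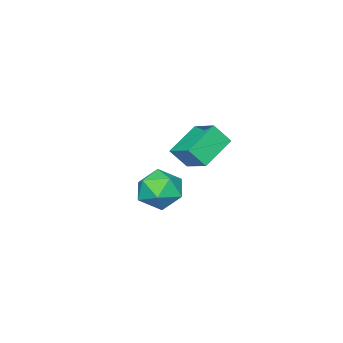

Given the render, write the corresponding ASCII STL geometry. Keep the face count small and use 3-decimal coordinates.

solid 
facet normal 0.304 0.886 0.350
outer loop
vertex -1.498 1.357 -2.088
vertex -1.334 0.982 -1.282
vertex -0.684 1.007 -1.91
endloop
endfacet
facet normal 0.434 0.831 -0.348
outer loop
vertex -1.498 1.357 -2.088
vertex -0.684 1.007 -1.91
vertex -1.068 0.869 -2.717
endloop
endfacet
facet normal -0.186 0.710 -0.679
outer loop
vertex -1.498 1.357 -2.088
vertex -1.068 0.869 -2.717
vertex -1.957 0.759 -2.588
endloop
endfacet
facet normal -0.700 0.690 -0.183
outer loop
vertex -1.498 1.357 -2.088
vertex -1.957 0.759 -2.588
vertex -2.121 0.828 -1.701
endloop
endfacet
facet normal -0.397 0.799 0.452
outer loop
vertex -1.498 1.357 -2.088
vertex -2.121 0.828 -1.701
vertex -1.334 0.982 -1.282
endloop
endfacet
facet normal 0.853 0.262 -0.451
outer loop
vertex -1.068 0.869 -2.717
vertex -0.684 1.007 -1.91
vertex -0.639 0.192 -2.299
endloop
endfacet
facet normal 0.644 0.351 0.680
outer loop
vertex -0.684 1.007 -1.91
vertex -1.334 0.982 -1.282
vertex -0.803 0.261 -1.412
endloop
endfacet
facet normal -0.491 0.211 0.845
outer loop
vertex -1.334 0.982 -1.282
vertex -2.121 0.828 -1.701
vertex -1.692 0.151 -1.283
endloop
endfacet
facet normal -0.982 0.034 -0.184
outer loop
vertex -2.121 0.828 -1.701
vertex -1.957 0.759 -2.588
vertex -2.076 0.013 -2.09
endloop
endfacet
facet normal -0.151 0.066 -0.986
outer loop
vertex -1.957 0.759 -2.588
vertex -1.068 0.869 -2.717
vertex -1.426 0.038 -2.718
endloop
endfacet
facet normal 0.700 -0.690 0.183
outer loop
vertex -1.262 -0.337 -1.912
vertex -0.639 0.192 -2.299
vertex -0.803 0.261 -1.412
endloop
endfacet
facet normal 0.186 -0.710 0.679
outer loop
vertex -1.262 -0.337 -1.912
vertex -0.803 0.261 -1.412
vertex -1.692 0.151 -1.283
endloop
endfacet
facet normal -0.434 -0.831 0.348
outer loop
vertex -1.262 -0.337 -1.912
vertex -1.692 0.151 -1.283
vertex -2.076 0.013 -2.09
endloop
endfacet
facet normal -0.304 -0.886 -0.350
outer loop
vertex -1.262 -0.337 -1.912
vertex -2.076 0.013 -2.09
vertex -1.426 0.038 -2.718
endloop
endfacet
facet normal 0.397 -0.799 -0.452
outer loop
vertex -1.262 -0.337 -1.912
vertex -1.426 0.038 -2.718
vertex -0.639 0.192 -2.299
endloop
endfacet
facet normal 0.982 -0.034 0.184
outer loop
vertex -0.803 0.261 -1.412
vertex -0.639 0.192 -2.299
vertex -0.684 1.007 -1.91
endloop
endfacet
facet normal 0.151 -0.066 0.986
outer loop
vertex -1.692 0.151 -1.283
vertex -0.803 0.261 -1.412
vertex -1.334 0.982 -1.282
endloop
endfacet
facet normal -0.853 -0.262 0.451
outer loop
vertex -2.076 0.013 -2.09
vertex -1.692 0.151 -1.283
vertex -2.121 0.828 -1.701
endloop
endfacet
facet normal -0.644 -0.351 -0.680
outer loop
vertex -1.426 0.038 -2.718
vertex -2.076 0.013 -2.09
vertex -1.957 0.759 -2.588
endloop
endfacet
facet normal 0.491 -0.211 -0.845
outer loop
vertex -0.639 0.192 -2.299
vertex -1.426 0.038 -2.718
vertex -1.068 0.869 -2.717
endloop
endfacet
facet normal -0.402 0.481 -0.779
outer loop
vertex -0.349 4.278 1.95
vertex 0.833 4.248 1.321
vertex -0.619 3.305 1.489
endloop
endfacet
facet normal -0.883 0.022 0.470
outer loop
vertex -0.273 2.892 2.159
vertex -0.349 4.278 1.95
vertex -0.619 3.305 1.489
endloop
endfacet
facet normal -0.402 0.481 -0.779
outer loop
vertex -0.619 3.305 1.489
vertex 0.833 4.248 1.321
vertex 0.563 3.275 0.86
endloop
endfacet
facet normal -0.243 -0.877 -0.415
outer loop
vertex 0.563 3.275 0.86
vertex -0.273 2.892 2.159
vertex -0.619 3.305 1.489
endloop
endfacet
facet normal 0.243 0.877 0.415
outer loop
vertex -0.349 4.278 1.95
vertex 1.179 3.835 1.991
vertex 0.833 4.248 1.321
endloop
endfacet
facet normal -0.883 0.022 0.470
outer loop
vertex -0.003 3.865 2.62
vertex -0.349 4.278 1.95
vertex -0.273 2.892 2.159
endloop
endfacet
facet normal 0.243 0.877 0.415
outer loop
vertex -0.003 3.865 2.62
vertex 1.179 3.835 1.991
vertex -0.349 4.278 1.95
endloop
endfacet
facet normal 0.883 -0.022 -0.470
outer loop
vertex 0.833 4.248 1.321
vertex 1.179 3.835 1.991
vertex 0.563 3.275 0.86
endloop
endfacet
facet normal -0.243 -0.877 -0.415
outer loop
vertex 0.909 2.862 1.53
vertex -0.273 2.892 2.159
vertex 0.563 3.275 0.86
endloop
endfacet
facet normal 0.883 -0.022 -0.470
outer loop
vertex 0.563 3.275 0.86
vertex 1.179 3.835 1.991
vertex 0.909 2.862 1.53
endloop
endfacet
facet normal 0.402 -0.481 0.779
outer loop
vertex 0.909 2.862 1.53
vertex -0.003 3.865 2.62
vertex -0.273 2.892 2.159
endloop
endfacet
facet normal 0.402 -0.481 0.779
outer loop
vertex 1.179 3.835 1.991
vertex -0.003 3.865 2.62
vertex 0.909 2.862 1.53
endloop
endfacet

endsolid


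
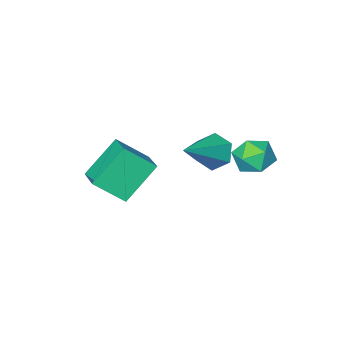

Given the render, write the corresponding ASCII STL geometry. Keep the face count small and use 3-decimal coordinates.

solid 
facet normal -0.253 0.163 0.954
outer loop
vertex -0.613 4.519 -0.53
vertex -1.21 3.855 -0.575
vertex -0.37 3.684 -0.323
endloop
endfacet
facet normal 0.429 0.333 0.840
outer loop
vertex -0.613 4.519 -0.53
vertex -0.37 3.684 -0.323
vertex 0.175 4.202 -0.807
endloop
endfacet
facet normal 0.449 0.831 0.327
outer loop
vertex -0.613 4.519 -0.53
vertex 0.175 4.202 -0.807
vertex -0.329 4.692 -1.359
endloop
endfacet
facet normal -0.221 0.967 0.126
outer loop
vertex -0.613 4.519 -0.53
vertex -0.329 4.692 -1.359
vertex -1.185 4.478 -1.215
endloop
endfacet
facet normal -0.655 0.554 0.514
outer loop
vertex -0.613 4.519 -0.53
vertex -1.185 4.478 -1.215
vertex -1.21 3.855 -0.575
endloop
endfacet
facet normal 0.764 -0.249 0.595
outer loop
vertex 0.175 4.202 -0.807
vertex -0.37 3.684 -0.323
vertex 0.065 3.342 -1.025
endloop
endfacet
facet normal -0.341 -0.525 0.780
outer loop
vertex -0.37 3.684 -0.323
vertex -1.21 3.855 -0.575
vertex -0.791 3.128 -0.881
endloop
endfacet
facet normal -0.992 0.110 0.068
outer loop
vertex -1.21 3.855 -0.575
vertex -1.185 4.478 -1.215
vertex -1.295 3.618 -1.433
endloop
endfacet
facet normal -0.288 0.778 -0.558
outer loop
vertex -1.185 4.478 -1.215
vertex -0.329 4.692 -1.359
vertex -0.75 4.136 -1.917
endloop
endfacet
facet normal 0.797 0.557 -0.233
outer loop
vertex -0.329 4.692 -1.359
vertex 0.175 4.202 -0.807
vertex 0.09 3.965 -1.665
endloop
endfacet
facet normal 0.221 -0.967 -0.126
outer loop
vertex -0.507 3.301 -1.71
vertex 0.065 3.342 -1.025
vertex -0.791 3.128 -0.881
endloop
endfacet
facet normal -0.449 -0.831 -0.327
outer loop
vertex -0.507 3.301 -1.71
vertex -0.791 3.128 -0.881
vertex -1.295 3.618 -1.433
endloop
endfacet
facet normal -0.429 -0.333 -0.840
outer loop
vertex -0.507 3.301 -1.71
vertex -1.295 3.618 -1.433
vertex -0.75 4.136 -1.917
endloop
endfacet
facet normal 0.253 -0.163 -0.954
outer loop
vertex -0.507 3.301 -1.71
vertex -0.75 4.136 -1.917
vertex 0.09 3.965 -1.665
endloop
endfacet
facet normal 0.655 -0.554 -0.514
outer loop
vertex -0.507 3.301 -1.71
vertex 0.09 3.965 -1.665
vertex 0.065 3.342 -1.025
endloop
endfacet
facet normal 0.288 -0.778 0.558
outer loop
vertex -0.791 3.128 -0.881
vertex 0.065 3.342 -1.025
vertex -0.37 3.684 -0.323
endloop
endfacet
facet normal -0.797 -0.557 0.233
outer loop
vertex -1.295 3.618 -1.433
vertex -0.791 3.128 -0.881
vertex -1.21 3.855 -0.575
endloop
endfacet
facet normal -0.764 0.249 -0.595
outer loop
vertex -0.75 4.136 -1.917
vertex -1.295 3.618 -1.433
vertex -1.185 4.478 -1.215
endloop
endfacet
facet normal 0.341 0.525 -0.780
outer loop
vertex 0.09 3.965 -1.665
vertex -0.75 4.136 -1.917
vertex -0.329 4.692 -1.359
endloop
endfacet
facet normal 0.992 -0.110 -0.068
outer loop
vertex 0.065 3.342 -1.025
vertex 0.09 3.965 -1.665
vertex 0.175 4.202 -0.807
endloop
endfacet
facet normal -0.787 -0.298 -0.539
outer loop
vertex 1.016 2.415 -1.652
vertex 0.503 2.831 -1.133
vertex 0.82 3.217 -1.809
endloop
endfacet
facet normal 0.788 0.073 -0.611
outer loop
vertex 1.016 2.415 -1.652
vertex 0.82 3.217 -1.809
vertex 2.237 3.489 0.053
endloop
endfacet
facet normal -0.787 -0.298 -0.539
outer loop
vertex 0.82 3.217 -1.809
vertex 0.503 2.831 -1.133
vertex 0.307 3.633 -1.29
endloop
endfacet
facet normal 0.325 0.868 -0.374
outer loop
vertex 0.82 3.217 -1.809
vertex 0.307 3.633 -1.29
vertex 2.237 3.489 0.053
endloop
endfacet
facet normal -0.788 -0.298 -0.538
outer loop
vertex 0.307 3.633 -1.29
vertex 0.503 2.831 -1.133
vertex -0.009 3.248 -0.614
endloop
endfacet
facet normal -0.216 0.888 0.405
outer loop
vertex 0.307 3.633 -1.29
vertex -0.009 3.248 -0.614
vertex 2.237 3.489 0.053
endloop
endfacet
facet normal -0.788 -0.299 -0.538
outer loop
vertex -0.009 3.248 -0.614
vertex 0.503 2.831 -1.133
vertex 0.187 2.446 -0.456
endloop
endfacet
facet normal -0.294 0.115 0.949
outer loop
vertex -0.009 3.248 -0.614
vertex 0.187 2.446 -0.456
vertex 2.237 3.489 0.053
endloop
endfacet
facet normal -0.788 -0.300 -0.538
outer loop
vertex 0.187 2.446 -0.456
vertex 0.503 2.831 -1.133
vertex 0.7 2.03 -0.975
endloop
endfacet
facet normal 0.169 -0.681 0.713
outer loop
vertex 0.187 2.446 -0.456
vertex 0.7 2.03 -0.975
vertex 2.237 3.489 0.053
endloop
endfacet
facet normal -0.788 -0.300 -0.538
outer loop
vertex 0.7 2.03 -0.975
vertex 0.503 2.831 -1.133
vertex 1.016 2.415 -1.652
endloop
endfacet
facet normal 0.710 -0.701 -0.067
outer loop
vertex 0.7 2.03 -0.975
vertex 1.016 2.415 -1.652
vertex 2.237 3.489 0.053
endloop
endfacet
facet normal -0.648 0.433 -0.627
outer loop
vertex 1.061 -0.852 -3.571
vertex 1.484 0.472 -3.093
vertex 2.486 -0.791 -5.002
endloop
endfacet
facet normal -0.288 -0.901 -0.325
outer loop
vertex 3.536 -1.492 -3.987
vertex 1.061 -0.852 -3.571
vertex 2.486 -0.791 -5.002
endloop
endfacet
facet normal -0.648 0.433 -0.627
outer loop
vertex 2.486 -0.791 -5.002
vertex 1.484 0.472 -3.093
vertex 2.909 0.533 -4.524
endloop
endfacet
facet normal 0.705 0.030 -0.708
outer loop
vertex 2.909 0.533 -4.524
vertex 3.536 -1.492 -3.987
vertex 2.486 -0.791 -5.002
endloop
endfacet
facet normal -0.705 -0.030 0.708
outer loop
vertex 1.061 -0.852 -3.571
vertex 2.534 -0.229 -2.078
vertex 1.484 0.472 -3.093
endloop
endfacet
facet normal -0.288 -0.901 -0.325
outer loop
vertex 2.111 -1.553 -2.556
vertex 1.061 -0.852 -3.571
vertex 3.536 -1.492 -3.987
endloop
endfacet
facet normal -0.705 -0.030 0.708
outer loop
vertex 2.111 -1.553 -2.556
vertex 2.534 -0.229 -2.078
vertex 1.061 -0.852 -3.571
endloop
endfacet
facet normal 0.288 0.901 0.325
outer loop
vertex 1.484 0.472 -3.093
vertex 2.534 -0.229 -2.078
vertex 2.909 0.533 -4.524
endloop
endfacet
facet normal 0.705 0.030 -0.708
outer loop
vertex 3.959 -0.168 -3.509
vertex 3.536 -1.492 -3.987
vertex 2.909 0.533 -4.524
endloop
endfacet
facet normal 0.288 0.901 0.325
outer loop
vertex 2.909 0.533 -4.524
vertex 2.534 -0.229 -2.078
vertex 3.959 -0.168 -3.509
endloop
endfacet
facet normal 0.648 -0.433 0.627
outer loop
vertex 3.959 -0.168 -3.509
vertex 2.111 -1.553 -2.556
vertex 3.536 -1.492 -3.987
endloop
endfacet
facet normal 0.648 -0.433 0.627
outer loop
vertex 2.534 -0.229 -2.078
vertex 2.111 -1.553 -2.556
vertex 3.959 -0.168 -3.509
endloop
endfacet

endsolid


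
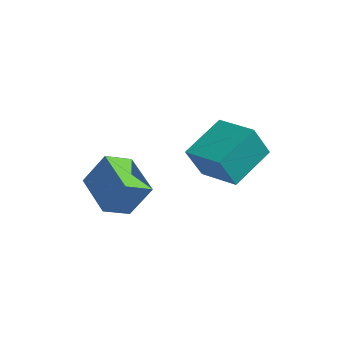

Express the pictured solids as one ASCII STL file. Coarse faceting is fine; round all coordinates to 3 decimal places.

solid 
facet normal -0.450 -0.307 -0.839
outer loop
vertex -0.943 -1.515 1.374
vertex -0.93 -0.315 0.928
vertex 0.914 -1.86 0.503
endloop
endfacet
facet normal -0.011 -0.937 0.348
outer loop
vertex 1.67 -1.345 1.912
vertex -0.943 -1.515 1.374
vertex 0.914 -1.86 0.503
endloop
endfacet
facet normal -0.450 -0.307 -0.839
outer loop
vertex 0.914 -1.86 0.503
vertex -0.93 -0.315 0.928
vertex 0.927 -0.66 0.057
endloop
endfacet
facet normal 0.893 -0.165 -0.419
outer loop
vertex 0.927 -0.66 0.057
vertex 1.67 -1.345 1.912
vertex 0.914 -1.86 0.503
endloop
endfacet
facet normal -0.893 0.165 0.419
outer loop
vertex -0.943 -1.515 1.374
vertex -0.174 0.2 2.337
vertex -0.93 -0.315 0.928
endloop
endfacet
facet normal -0.011 -0.937 0.348
outer loop
vertex -0.187 -1.0 2.783
vertex -0.943 -1.515 1.374
vertex 1.67 -1.345 1.912
endloop
endfacet
facet normal -0.893 0.165 0.419
outer loop
vertex -0.187 -1.0 2.783
vertex -0.174 0.2 2.337
vertex -0.943 -1.515 1.374
endloop
endfacet
facet normal 0.011 0.937 -0.348
outer loop
vertex -0.93 -0.315 0.928
vertex -0.174 0.2 2.337
vertex 0.927 -0.66 0.057
endloop
endfacet
facet normal 0.893 -0.165 -0.419
outer loop
vertex 1.683 -0.145 1.466
vertex 1.67 -1.345 1.912
vertex 0.927 -0.66 0.057
endloop
endfacet
facet normal 0.011 0.937 -0.348
outer loop
vertex 0.927 -0.66 0.057
vertex -0.174 0.2 2.337
vertex 1.683 -0.145 1.466
endloop
endfacet
facet normal 0.450 0.307 0.839
outer loop
vertex 1.683 -0.145 1.466
vertex -0.187 -1.0 2.783
vertex 1.67 -1.345 1.912
endloop
endfacet
facet normal 0.450 0.307 0.839
outer loop
vertex -0.174 0.2 2.337
vertex -0.187 -1.0 2.783
vertex 1.683 -0.145 1.466
endloop
endfacet
facet normal -0.988 -0.154 0.029
outer loop
vertex 1.527 1.453 2.968
vertex 1.282 3.245 4.168
vertex 1.34 2.381 1.544
endloop
endfacet
facet normal 0.112 -0.826 -0.553
outer loop
vertex 3.098 2.655 1.492
vertex 1.527 1.453 2.968
vertex 1.34 2.381 1.544
endloop
endfacet
facet normal -0.988 -0.155 0.029
outer loop
vertex 1.34 2.381 1.544
vertex 1.282 3.245 4.168
vertex 1.095 4.172 2.744
endloop
endfacet
facet normal -0.109 0.543 -0.833
outer loop
vertex 1.095 4.172 2.744
vertex 3.098 2.655 1.492
vertex 1.34 2.381 1.544
endloop
endfacet
facet normal 0.109 -0.543 0.833
outer loop
vertex 1.527 1.453 2.968
vertex 3.04 3.519 4.116
vertex 1.282 3.245 4.168
endloop
endfacet
facet normal 0.113 -0.826 -0.552
outer loop
vertex 3.285 1.728 2.916
vertex 1.527 1.453 2.968
vertex 3.098 2.655 1.492
endloop
endfacet
facet normal 0.110 -0.543 0.833
outer loop
vertex 3.285 1.728 2.916
vertex 3.04 3.519 4.116
vertex 1.527 1.453 2.968
endloop
endfacet
facet normal -0.112 0.826 0.552
outer loop
vertex 1.282 3.245 4.168
vertex 3.04 3.519 4.116
vertex 1.095 4.172 2.744
endloop
endfacet
facet normal -0.110 0.543 -0.833
outer loop
vertex 2.853 4.447 2.692
vertex 3.098 2.655 1.492
vertex 1.095 4.172 2.744
endloop
endfacet
facet normal -0.113 0.826 0.553
outer loop
vertex 1.095 4.172 2.744
vertex 3.04 3.519 4.116
vertex 2.853 4.447 2.692
endloop
endfacet
facet normal 0.988 0.155 -0.029
outer loop
vertex 2.853 4.447 2.692
vertex 3.285 1.728 2.916
vertex 3.098 2.655 1.492
endloop
endfacet
facet normal 0.988 0.155 -0.029
outer loop
vertex 3.04 3.519 4.116
vertex 3.285 1.728 2.916
vertex 2.853 4.447 2.692
endloop
endfacet

endsolid


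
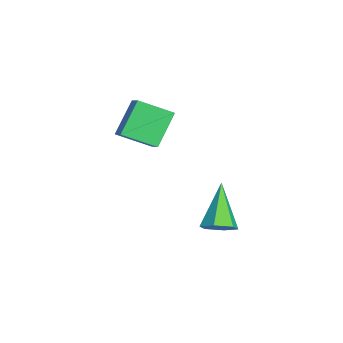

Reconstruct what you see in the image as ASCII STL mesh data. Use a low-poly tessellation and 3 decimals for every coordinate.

solid 
facet normal 0.676 -0.114 -0.728
outer loop
vertex 1.874 0.111 -0.274
vertex 1.429 -0.357 -0.614
vertex 1.39 0.356 -0.762
endloop
endfacet
facet normal 0.109 0.927 0.358
outer loop
vertex 1.874 0.111 -0.274
vertex 1.39 0.356 -0.762
vertex 0.031 -0.123 0.894
endloop
endfacet
facet normal 0.675 -0.114 -0.729
outer loop
vertex 1.39 0.356 -0.762
vertex 1.429 -0.357 -0.614
vertex 0.944 -0.112 -1.102
endloop
endfacet
facet normal -0.593 0.759 -0.267
outer loop
vertex 1.39 0.356 -0.762
vertex 0.944 -0.112 -1.102
vertex 0.031 -0.123 0.894
endloop
endfacet
facet normal 0.676 -0.113 -0.728
outer loop
vertex 0.944 -0.112 -1.102
vertex 1.429 -0.357 -0.614
vertex 0.984 -0.826 -0.954
endloop
endfacet
facet normal -0.901 -0.136 -0.413
outer loop
vertex 0.944 -0.112 -1.102
vertex 0.984 -0.826 -0.954
vertex 0.031 -0.123 0.894
endloop
endfacet
facet normal 0.676 -0.113 -0.728
outer loop
vertex 0.984 -0.826 -0.954
vertex 1.429 -0.357 -0.614
vertex 1.469 -1.071 -0.466
endloop
endfacet
facet normal -0.504 -0.861 0.068
outer loop
vertex 0.984 -0.826 -0.954
vertex 1.469 -1.071 -0.466
vertex 0.031 -0.123 0.894
endloop
endfacet
facet normal 0.676 -0.113 -0.729
outer loop
vertex 1.469 -1.071 -0.466
vertex 1.429 -0.357 -0.614
vertex 1.914 -0.603 -0.126
endloop
endfacet
facet normal 0.199 -0.693 0.693
outer loop
vertex 1.469 -1.071 -0.466
vertex 1.914 -0.603 -0.126
vertex 0.031 -0.123 0.894
endloop
endfacet
facet normal 0.676 -0.113 -0.729
outer loop
vertex 1.914 -0.603 -0.126
vertex 1.429 -0.357 -0.614
vertex 1.874 0.111 -0.274
endloop
endfacet
facet normal 0.506 0.202 0.839
outer loop
vertex 1.914 -0.603 -0.126
vertex 1.874 0.111 -0.274
vertex 0.031 -0.123 0.894
endloop
endfacet
facet normal -0.518 0.415 0.748
outer loop
vertex -1.532 -3.297 4.554
vertex -0.723 -3.13 5.022
vertex -1.423 -1.958 3.887
endloop
endfacet
facet normal -0.852 -0.176 -0.493
outer loop
vertex -0.557 -2.65 2.638
vertex -1.532 -3.297 4.554
vertex -1.423 -1.958 3.887
endloop
endfacet
facet normal -0.518 0.415 0.748
outer loop
vertex -1.423 -1.958 3.887
vertex -0.723 -3.13 5.022
vertex -0.613 -1.791 4.355
endloop
endfacet
facet normal 0.073 0.893 -0.444
outer loop
vertex -0.613 -1.791 4.355
vertex -0.557 -2.65 2.638
vertex -1.423 -1.958 3.887
endloop
endfacet
facet normal -0.073 -0.893 0.444
outer loop
vertex -1.532 -3.297 4.554
vertex 0.143 -3.822 3.773
vertex -0.723 -3.13 5.022
endloop
endfacet
facet normal -0.852 -0.176 -0.493
outer loop
vertex -0.667 -3.989 3.305
vertex -1.532 -3.297 4.554
vertex -0.557 -2.65 2.638
endloop
endfacet
facet normal -0.073 -0.893 0.444
outer loop
vertex -0.667 -3.989 3.305
vertex 0.143 -3.822 3.773
vertex -1.532 -3.297 4.554
endloop
endfacet
facet normal 0.852 0.176 0.493
outer loop
vertex -0.723 -3.13 5.022
vertex 0.143 -3.822 3.773
vertex -0.613 -1.791 4.355
endloop
endfacet
facet normal 0.073 0.893 -0.444
outer loop
vertex 0.252 -2.483 3.106
vertex -0.557 -2.65 2.638
vertex -0.613 -1.791 4.355
endloop
endfacet
facet normal 0.852 0.176 0.493
outer loop
vertex -0.613 -1.791 4.355
vertex 0.143 -3.822 3.773
vertex 0.252 -2.483 3.106
endloop
endfacet
facet normal 0.518 -0.415 -0.748
outer loop
vertex 0.252 -2.483 3.106
vertex -0.667 -3.989 3.305
vertex -0.557 -2.65 2.638
endloop
endfacet
facet normal 0.518 -0.415 -0.748
outer loop
vertex 0.143 -3.822 3.773
vertex -0.667 -3.989 3.305
vertex 0.252 -2.483 3.106
endloop
endfacet

endsolid


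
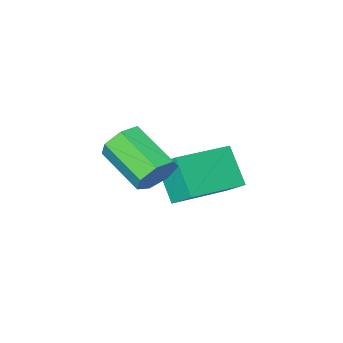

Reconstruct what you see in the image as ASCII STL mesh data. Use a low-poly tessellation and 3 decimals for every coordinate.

solid 
facet normal -0.990 -0.091 -0.106
outer loop
vertex -1.641 -0.529 -2.282
vertex -1.603 0.51 -3.525
vertex -1.476 -1.443 -3.042
endloop
endfacet
facet normal -0.024 -0.642 0.767
outer loop
vertex 0.643 -1.25 -2.815
vertex -1.641 -0.529 -2.282
vertex -1.476 -1.443 -3.042
endloop
endfacet
facet normal -0.990 -0.091 -0.106
outer loop
vertex -1.476 -1.443 -3.042
vertex -1.603 0.51 -3.525
vertex -1.438 -0.405 -4.284
endloop
endfacet
facet normal 0.137 -0.762 -0.633
outer loop
vertex -1.438 -0.405 -4.284
vertex 0.643 -1.25 -2.815
vertex -1.476 -1.443 -3.042
endloop
endfacet
facet normal -0.137 0.762 0.633
outer loop
vertex -1.641 -0.529 -2.282
vertex 0.516 0.703 -3.298
vertex -1.603 0.51 -3.525
endloop
endfacet
facet normal -0.023 -0.641 0.767
outer loop
vertex 0.478 -0.335 -2.056
vertex -1.641 -0.529 -2.282
vertex 0.643 -1.25 -2.815
endloop
endfacet
facet normal -0.137 0.762 0.633
outer loop
vertex 0.478 -0.335 -2.056
vertex 0.516 0.703 -3.298
vertex -1.641 -0.529 -2.282
endloop
endfacet
facet normal 0.024 0.641 -0.767
outer loop
vertex -1.603 0.51 -3.525
vertex 0.516 0.703 -3.298
vertex -1.438 -0.405 -4.284
endloop
endfacet
facet normal 0.137 -0.762 -0.633
outer loop
vertex 0.681 -0.211 -4.058
vertex 0.643 -1.25 -2.815
vertex -1.438 -0.405 -4.284
endloop
endfacet
facet normal 0.023 0.642 -0.767
outer loop
vertex -1.438 -0.405 -4.284
vertex 0.516 0.703 -3.298
vertex 0.681 -0.211 -4.058
endloop
endfacet
facet normal 0.990 0.091 0.106
outer loop
vertex 0.681 -0.211 -4.058
vertex 0.478 -0.335 -2.056
vertex 0.643 -1.25 -2.815
endloop
endfacet
facet normal 0.990 0.091 0.106
outer loop
vertex 0.516 0.703 -3.298
vertex 0.478 -0.335 -2.056
vertex 0.681 -0.211 -4.058
endloop
endfacet
facet normal -0.180 0.881 -0.437
outer loop
vertex 3.127 2.025 -1.269
vertex 2.478 2.094 -0.862
vertex 3.187 2.33 -0.678
endloop
endfacet
facet normal 0.979 0.121 -0.162
outer loop
vertex 3.127 2.025 -1.269
vertex 3.187 2.33 -0.678
vertex 3.452 0.438 -0.486
endloop
endfacet
facet normal 0.979 0.121 -0.161
outer loop
vertex 3.452 0.438 -0.486
vertex 3.187 2.33 -0.678
vertex 3.512 0.742 0.106
endloop
endfacet
facet normal 0.181 -0.882 0.435
outer loop
vertex 3.452 0.438 -0.486
vertex 3.512 0.742 0.106
vertex 2.802 0.506 -0.078
endloop
endfacet
facet normal -0.181 0.883 -0.434
outer loop
vertex 3.187 2.33 -0.678
vertex 2.478 2.094 -0.862
vertex 2.713 2.456 -0.224
endloop
endfacet
facet normal 0.681 0.431 0.591
outer loop
vertex 3.187 2.33 -0.678
vertex 2.713 2.456 -0.224
vertex 3.512 0.742 0.106
endloop
endfacet
facet normal 0.680 0.431 0.593
outer loop
vertex 3.512 0.742 0.106
vertex 2.713 2.456 -0.224
vertex 3.037 0.869 0.559
endloop
endfacet
facet normal 0.180 -0.882 0.436
outer loop
vertex 3.512 0.742 0.106
vertex 3.037 0.869 0.559
vertex 2.802 0.506 -0.078
endloop
endfacet
facet normal -0.180 0.883 -0.435
outer loop
vertex 2.713 2.456 -0.224
vertex 2.478 2.094 -0.862
vertex 2.061 2.31 -0.251
endloop
endfacet
facet normal -0.131 0.417 0.899
outer loop
vertex 2.713 2.456 -0.224
vertex 2.061 2.31 -0.251
vertex 3.037 0.869 0.559
endloop
endfacet
facet normal -0.131 0.417 0.900
outer loop
vertex 3.037 0.869 0.559
vertex 2.061 2.31 -0.251
vertex 2.386 0.722 0.532
endloop
endfacet
facet normal 0.181 -0.882 0.436
outer loop
vertex 3.037 0.869 0.559
vertex 2.386 0.722 0.532
vertex 2.802 0.506 -0.078
endloop
endfacet
facet normal -0.180 0.882 -0.435
outer loop
vertex 2.061 2.31 -0.251
vertex 2.478 2.094 -0.862
vertex 1.724 2.001 -0.738
endloop
endfacet
facet normal -0.844 0.088 0.529
outer loop
vertex 2.061 2.31 -0.251
vertex 1.724 2.001 -0.738
vertex 2.386 0.722 0.532
endloop
endfacet
facet normal -0.843 0.089 0.530
outer loop
vertex 2.386 0.722 0.532
vertex 1.724 2.001 -0.738
vertex 2.048 0.413 0.046
endloop
endfacet
facet normal 0.180 -0.882 0.435
outer loop
vertex 2.386 0.722 0.532
vertex 2.048 0.413 0.046
vertex 2.802 0.506 -0.078
endloop
endfacet
facet normal -0.180 0.882 -0.435
outer loop
vertex 1.724 2.001 -0.738
vertex 2.478 2.094 -0.862
vertex 1.954 1.762 -1.318
endloop
endfacet
facet normal -0.921 -0.306 -0.239
outer loop
vertex 1.724 2.001 -0.738
vertex 1.954 1.762 -1.318
vertex 2.048 0.413 0.046
endloop
endfacet
facet normal -0.921 -0.306 -0.239
outer loop
vertex 2.048 0.413 0.046
vertex 1.954 1.762 -1.318
vertex 2.278 0.174 -0.534
endloop
endfacet
facet normal 0.180 -0.882 0.435
outer loop
vertex 2.048 0.413 0.046
vertex 2.278 0.174 -0.534
vertex 2.802 0.506 -0.078
endloop
endfacet
facet normal -0.180 0.882 -0.435
outer loop
vertex 1.954 1.762 -1.318
vertex 2.478 2.094 -0.862
vertex 2.578 1.773 -1.554
endloop
endfacet
facet normal -0.305 -0.471 -0.828
outer loop
vertex 1.954 1.762 -1.318
vertex 2.578 1.773 -1.554
vertex 2.278 0.174 -0.534
endloop
endfacet
facet normal -0.306 -0.471 -0.828
outer loop
vertex 2.278 0.174 -0.534
vertex 2.578 1.773 -1.554
vertex 2.903 0.185 -0.771
endloop
endfacet
facet normal 0.180 -0.882 0.435
outer loop
vertex 2.278 0.174 -0.534
vertex 2.903 0.185 -0.771
vertex 2.802 0.506 -0.078
endloop
endfacet
facet normal -0.179 0.882 -0.435
outer loop
vertex 2.578 1.773 -1.554
vertex 2.478 2.094 -0.862
vertex 3.127 2.025 -1.269
endloop
endfacet
facet normal 0.541 -0.280 -0.793
outer loop
vertex 2.578 1.773 -1.554
vertex 3.127 2.025 -1.269
vertex 2.903 0.185 -0.771
endloop
endfacet
facet normal 0.541 -0.280 -0.793
outer loop
vertex 2.903 0.185 -0.771
vertex 3.127 2.025 -1.269
vertex 3.452 0.438 -0.486
endloop
endfacet
facet normal 0.181 -0.882 0.435
outer loop
vertex 2.903 0.185 -0.771
vertex 3.452 0.438 -0.486
vertex 2.802 0.506 -0.078
endloop
endfacet

endsolid


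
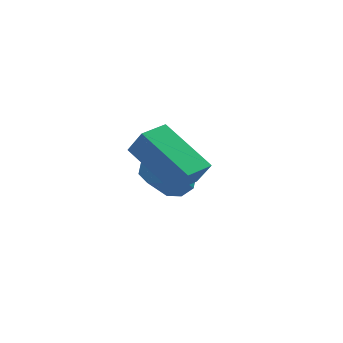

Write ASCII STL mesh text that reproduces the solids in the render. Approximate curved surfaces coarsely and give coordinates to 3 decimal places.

solid 
facet normal 0.244 0.712 -0.658
outer loop
vertex -3.202 -0.035 0.409
vertex -3.462 -0.374 -0.054
vertex -3.669 0.067 0.346
endloop
endfacet
facet normal 0.046 0.670 0.741
outer loop
vertex -3.202 -0.035 0.409
vertex -3.669 0.067 0.346
vertex -3.597 -1.187 1.476
endloop
endfacet
facet normal 0.046 0.670 0.741
outer loop
vertex -3.597 -1.187 1.476
vertex -3.669 0.067 0.346
vertex -4.065 -1.085 1.413
endloop
endfacet
facet normal -0.244 -0.711 0.659
outer loop
vertex -3.597 -1.187 1.476
vertex -4.065 -1.085 1.413
vertex -3.858 -1.526 1.014
endloop
endfacet
facet normal 0.244 0.712 -0.658
outer loop
vertex -3.669 0.067 0.346
vertex -3.462 -0.374 -0.054
vertex -4.015 -0.089 0.049
endloop
endfacet
facet normal -0.652 0.624 0.432
outer loop
vertex -3.669 0.067 0.346
vertex -4.015 -0.089 0.049
vertex -4.065 -1.085 1.413
endloop
endfacet
facet normal -0.654 0.622 0.430
outer loop
vertex -4.065 -1.085 1.413
vertex -4.015 -0.089 0.049
vertex -4.41 -1.242 1.116
endloop
endfacet
facet normal -0.244 -0.711 0.659
outer loop
vertex -4.065 -1.085 1.413
vertex -4.41 -1.242 1.116
vertex -3.858 -1.526 1.014
endloop
endfacet
facet normal 0.244 0.712 -0.659
outer loop
vertex -4.015 -0.089 0.049
vertex -3.462 -0.374 -0.054
vertex -4.037 -0.412 -0.308
endloop
endfacet
facet normal -0.969 0.211 -0.131
outer loop
vertex -4.015 -0.089 0.049
vertex -4.037 -0.412 -0.308
vertex -4.41 -1.242 1.116
endloop
endfacet
facet normal -0.969 0.212 -0.130
outer loop
vertex -4.41 -1.242 1.116
vertex -4.037 -0.412 -0.308
vertex -4.433 -1.565 0.759
endloop
endfacet
facet normal -0.244 -0.711 0.659
outer loop
vertex -4.41 -1.242 1.116
vertex -4.433 -1.565 0.759
vertex -3.858 -1.526 1.014
endloop
endfacet
facet normal 0.244 0.711 -0.660
outer loop
vertex -4.037 -0.412 -0.308
vertex -3.462 -0.374 -0.054
vertex -3.723 -0.713 -0.516
endloop
endfacet
facet normal -0.718 -0.323 -0.616
outer loop
vertex -4.037 -0.412 -0.308
vertex -3.723 -0.713 -0.516
vertex -4.433 -1.565 0.759
endloop
endfacet
facet normal -0.717 -0.325 -0.617
outer loop
vertex -4.433 -1.565 0.759
vertex -3.723 -0.713 -0.516
vertex -4.118 -1.865 0.551
endloop
endfacet
facet normal -0.244 -0.712 0.658
outer loop
vertex -4.433 -1.565 0.759
vertex -4.118 -1.865 0.551
vertex -3.858 -1.526 1.014
endloop
endfacet
facet normal 0.244 0.711 -0.659
outer loop
vertex -3.723 -0.713 -0.516
vertex -3.462 -0.374 -0.054
vertex -3.255 -0.815 -0.453
endloop
endfacet
facet normal -0.046 -0.670 -0.741
outer loop
vertex -3.723 -0.713 -0.516
vertex -3.255 -0.815 -0.453
vertex -4.118 -1.865 0.551
endloop
endfacet
facet normal -0.046 -0.670 -0.741
outer loop
vertex -4.118 -1.865 0.551
vertex -3.255 -0.815 -0.453
vertex -3.651 -1.967 0.614
endloop
endfacet
facet normal -0.244 -0.712 0.658
outer loop
vertex -4.118 -1.865 0.551
vertex -3.651 -1.967 0.614
vertex -3.858 -1.526 1.014
endloop
endfacet
facet normal 0.244 0.711 -0.659
outer loop
vertex -3.255 -0.815 -0.453
vertex -3.462 -0.374 -0.054
vertex -2.91 -0.658 -0.156
endloop
endfacet
facet normal 0.654 -0.623 -0.430
outer loop
vertex -3.255 -0.815 -0.453
vertex -2.91 -0.658 -0.156
vertex -3.651 -1.967 0.614
endloop
endfacet
facet normal 0.652 -0.623 -0.432
outer loop
vertex -3.651 -1.967 0.614
vertex -2.91 -0.658 -0.156
vertex -3.305 -1.811 0.911
endloop
endfacet
facet normal -0.244 -0.712 0.658
outer loop
vertex -3.651 -1.967 0.614
vertex -3.305 -1.811 0.911
vertex -3.858 -1.526 1.014
endloop
endfacet
facet normal 0.244 0.711 -0.659
outer loop
vertex -2.91 -0.658 -0.156
vertex -3.462 -0.374 -0.054
vertex -2.887 -0.335 0.201
endloop
endfacet
facet normal 0.969 -0.212 0.129
outer loop
vertex -2.91 -0.658 -0.156
vertex -2.887 -0.335 0.201
vertex -3.305 -1.811 0.911
endloop
endfacet
facet normal 0.969 -0.211 0.131
outer loop
vertex -3.305 -1.811 0.911
vertex -2.887 -0.335 0.201
vertex -3.283 -1.488 1.268
endloop
endfacet
facet normal -0.244 -0.712 0.659
outer loop
vertex -3.305 -1.811 0.911
vertex -3.283 -1.488 1.268
vertex -3.858 -1.526 1.014
endloop
endfacet
facet normal 0.244 0.712 -0.658
outer loop
vertex -2.887 -0.335 0.201
vertex -3.462 -0.374 -0.054
vertex -3.202 -0.035 0.409
endloop
endfacet
facet normal 0.717 0.325 0.617
outer loop
vertex -2.887 -0.335 0.201
vertex -3.202 -0.035 0.409
vertex -3.283 -1.488 1.268
endloop
endfacet
facet normal 0.718 0.324 0.616
outer loop
vertex -3.283 -1.488 1.268
vertex -3.202 -0.035 0.409
vertex -3.597 -1.187 1.476
endloop
endfacet
facet normal -0.244 -0.711 0.660
outer loop
vertex -3.283 -1.488 1.268
vertex -3.597 -1.187 1.476
vertex -3.858 -1.526 1.014
endloop
endfacet
facet normal -0.708 0.416 0.570
outer loop
vertex -3.9 -3.973 3.501
vertex -3.359 -3.11 3.543
vertex -4.366 -3.642 2.681
endloop
endfacet
facet normal -0.530 -0.847 -0.041
outer loop
vertex -2.921 -4.49 1.517
vertex -3.9 -3.973 3.501
vertex -4.366 -3.642 2.681
endloop
endfacet
facet normal -0.708 0.416 0.571
outer loop
vertex -4.366 -3.642 2.681
vertex -3.359 -3.11 3.543
vertex -3.825 -2.778 2.723
endloop
endfacet
facet normal -0.466 0.332 -0.820
outer loop
vertex -3.825 -2.778 2.723
vertex -2.921 -4.49 1.517
vertex -4.366 -3.642 2.681
endloop
endfacet
facet normal 0.466 -0.332 0.820
outer loop
vertex -3.9 -3.973 3.501
vertex -1.914 -3.958 2.379
vertex -3.359 -3.11 3.543
endloop
endfacet
facet normal -0.531 -0.847 -0.041
outer loop
vertex -2.455 -4.822 2.337
vertex -3.9 -3.973 3.501
vertex -2.921 -4.49 1.517
endloop
endfacet
facet normal 0.466 -0.332 0.820
outer loop
vertex -2.455 -4.822 2.337
vertex -1.914 -3.958 2.379
vertex -3.9 -3.973 3.501
endloop
endfacet
facet normal 0.530 0.847 0.041
outer loop
vertex -3.359 -3.11 3.543
vertex -1.914 -3.958 2.379
vertex -3.825 -2.778 2.723
endloop
endfacet
facet normal -0.466 0.332 -0.820
outer loop
vertex -2.38 -3.627 1.559
vertex -2.921 -4.49 1.517
vertex -3.825 -2.778 2.723
endloop
endfacet
facet normal 0.530 0.847 0.041
outer loop
vertex -3.825 -2.778 2.723
vertex -1.914 -3.958 2.379
vertex -2.38 -3.627 1.559
endloop
endfacet
facet normal 0.708 -0.416 -0.571
outer loop
vertex -2.38 -3.627 1.559
vertex -2.455 -4.822 2.337
vertex -2.921 -4.49 1.517
endloop
endfacet
facet normal 0.708 -0.416 -0.570
outer loop
vertex -1.914 -3.958 2.379
vertex -2.455 -4.822 2.337
vertex -2.38 -3.627 1.559
endloop
endfacet

endsolid
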